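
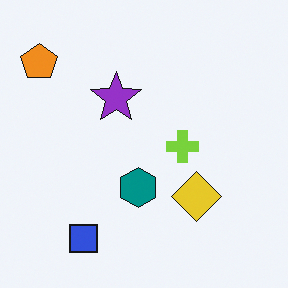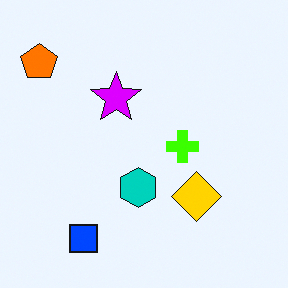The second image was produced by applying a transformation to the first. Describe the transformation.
The second image is the first heavily oversaturated.

All colors are more vivid — a global saturation change.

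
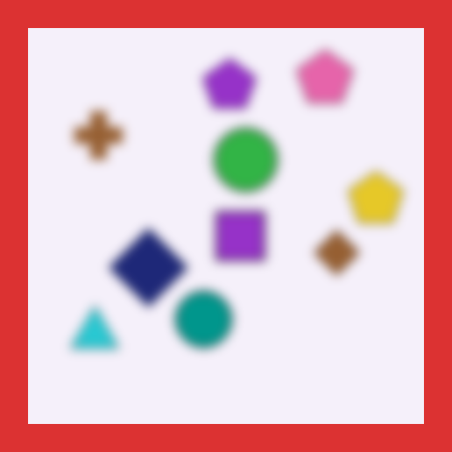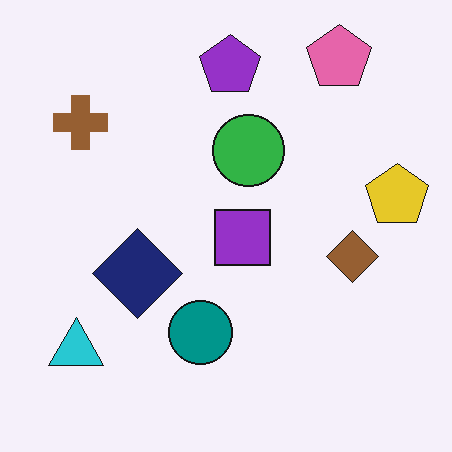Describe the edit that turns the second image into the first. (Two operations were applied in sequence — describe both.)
The transformation is: strongly gaussian-blurred, then framed with a red border.

Shape edges and outlines are uniformly softened across the whole image. A solid red frame runs around the edge of the first image, with the content slightly shrunk inside it.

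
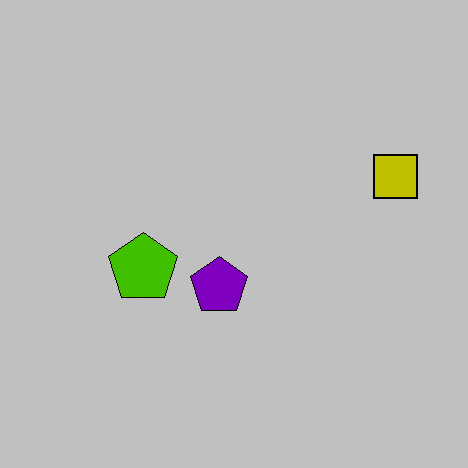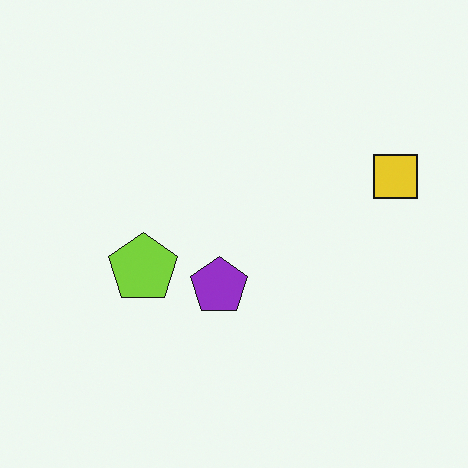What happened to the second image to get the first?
The image was aggressively posterized.

Each flat color has snapped to a coarser quantized level — most visibly, the near-white background has dropped to a flat grey.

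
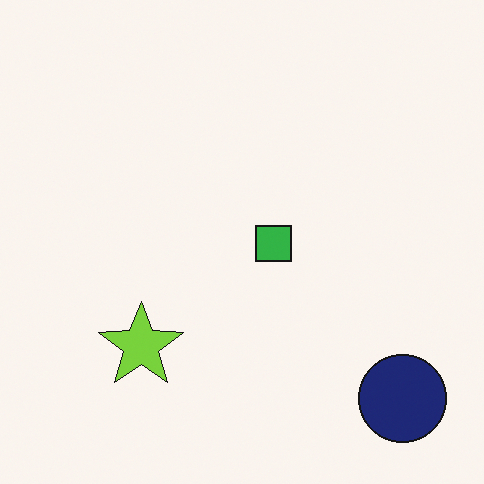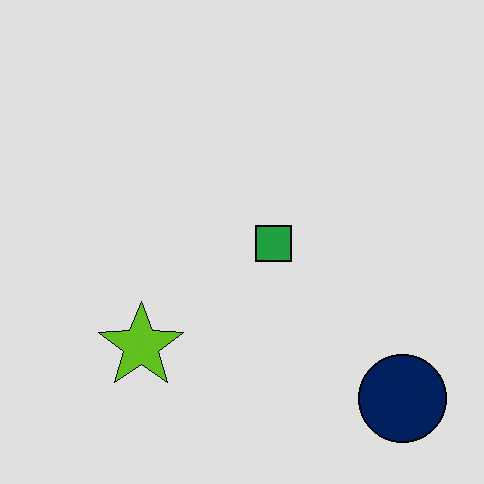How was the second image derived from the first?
The second image is the first moderately posterized.

Each flat color has snapped to a coarser quantized level — most visibly, the near-white background has dropped to a flat grey.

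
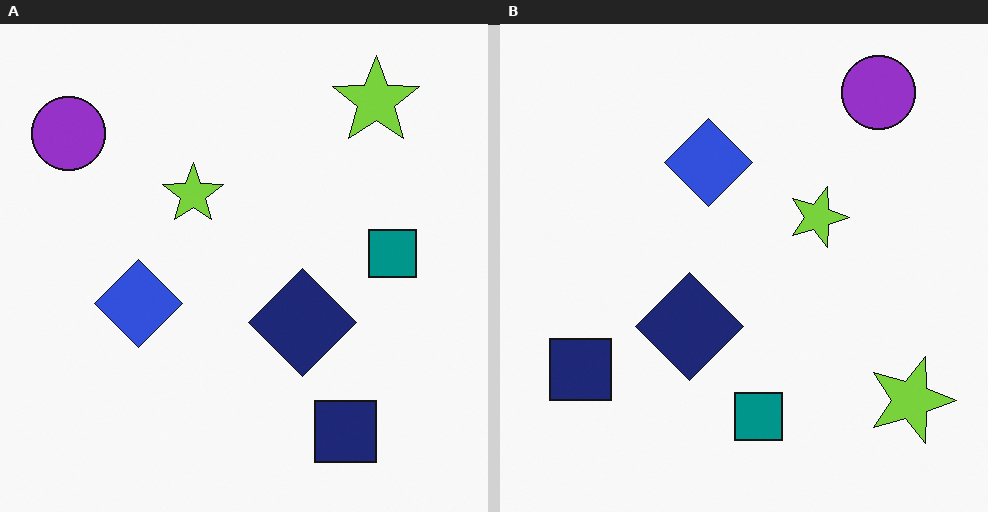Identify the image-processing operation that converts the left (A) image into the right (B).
The image was rotated 90° clockwise.

The purple circle sits in the top-left of the left (A) image and the top-right of the right (B) — consistent with a whole-image 90° clockwise rotation.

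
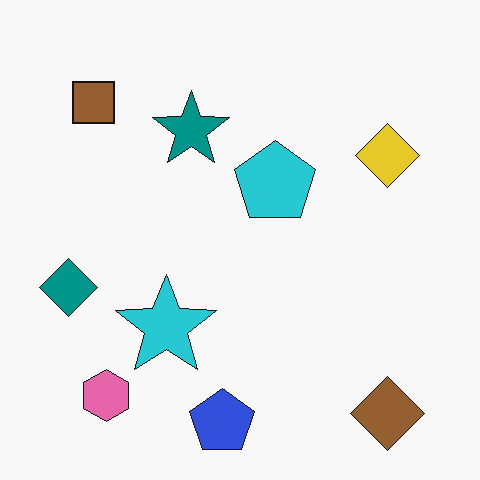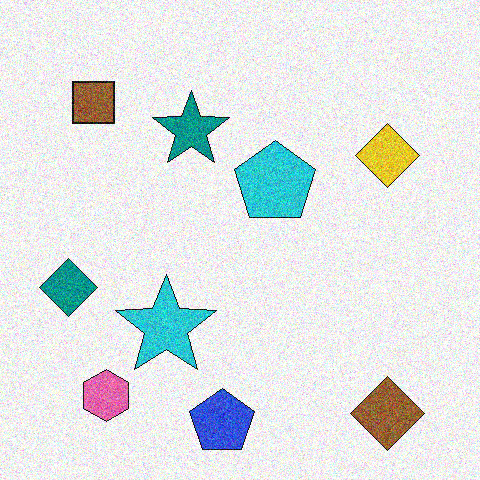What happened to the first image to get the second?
The transformation is: degraded with moderate additive noise.

Random speckle covers the whole image, including the flat background.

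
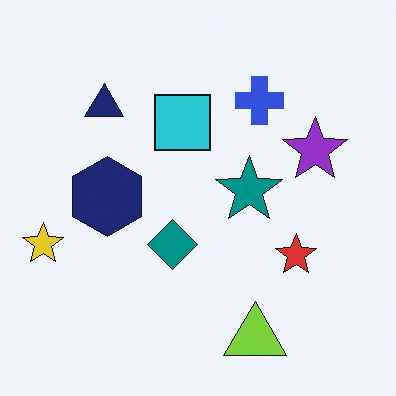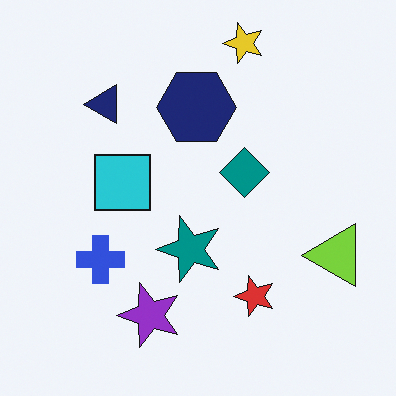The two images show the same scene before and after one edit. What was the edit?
It was transposed (reflected across the top-left ↔ bottom-right diagonal).

Shapes have swapped their row and column positions — what was in the top-right is now in the bottom-left — a diagonal reflection.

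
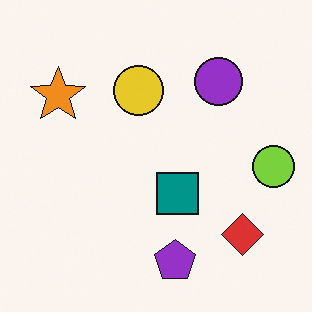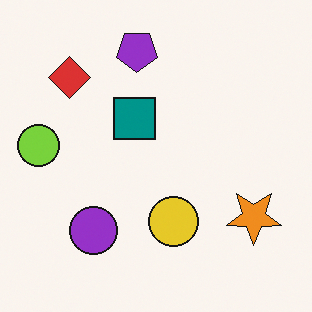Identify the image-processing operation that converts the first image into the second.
The second image is the first rotated 180°.

The lime circle sits in the right of the first image and the left of the second — consistent with a whole-image 180° rotation.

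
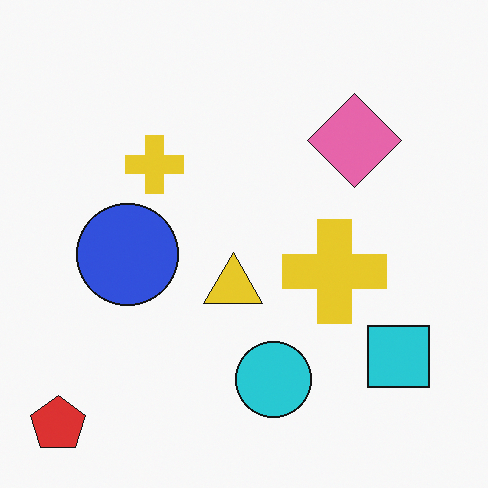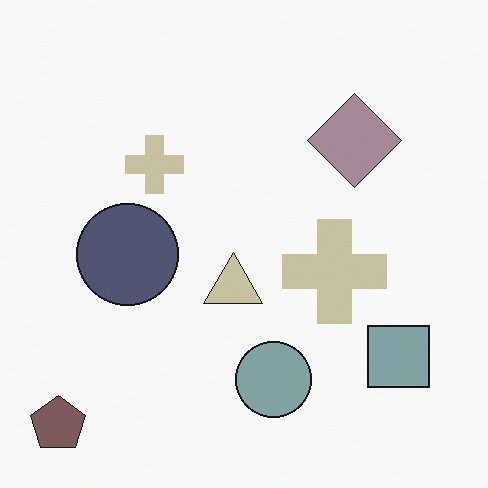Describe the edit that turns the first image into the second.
The second image is the first made much more muted (saturation change).

All colors are more muted and greyish — a global saturation change.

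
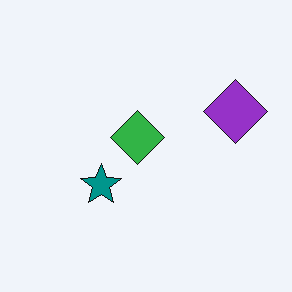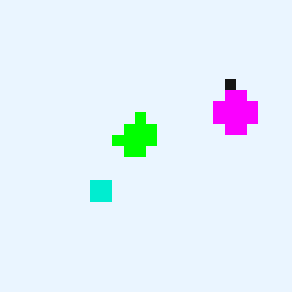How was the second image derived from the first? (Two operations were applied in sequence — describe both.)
This is the original image heavily oversaturated, then heavily pixelated into large blocks.

All colors are more vivid — a global saturation change. Shapes are reduced to large square blocks; fine edges and outlines are lost — a downscale-then-upscale (mosaic) effect.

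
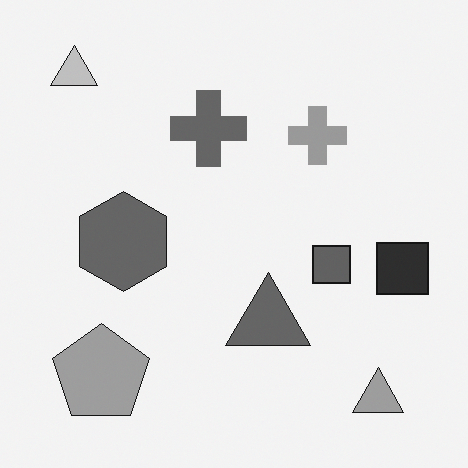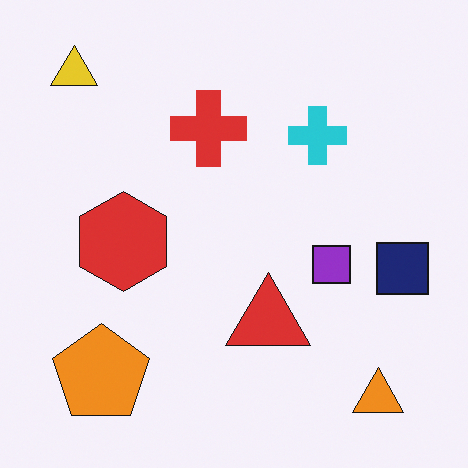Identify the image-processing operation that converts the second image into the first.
The transformation is: converted to grayscale.

All color is removed — every shape is now a shade of grey.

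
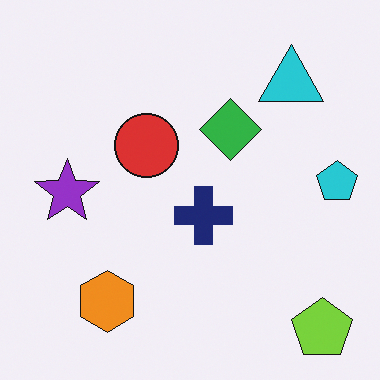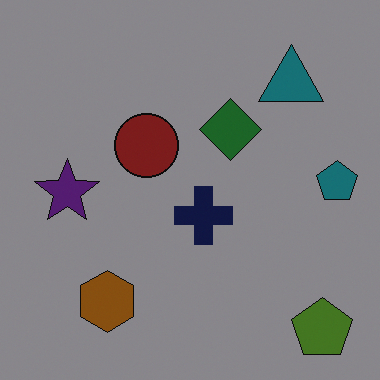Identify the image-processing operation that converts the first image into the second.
It was substantially darkened.

Every pixel — background and shapes alike — is uniformly darkened.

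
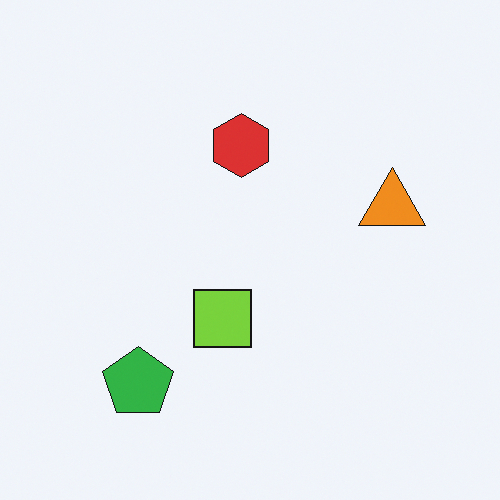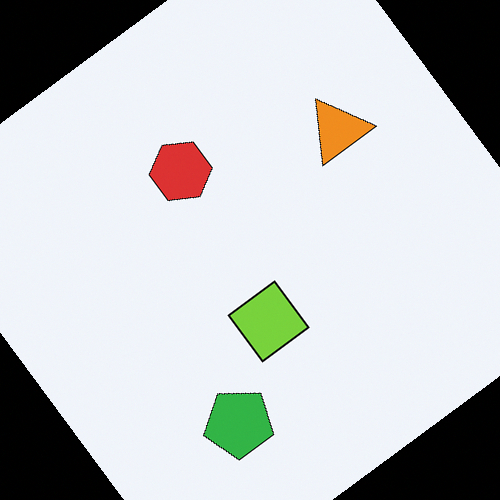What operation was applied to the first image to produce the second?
It was rotated counter-clockwise by a large amount — several tens of degrees.

Every shape is tilted by the same angle and the image corners show triangular fill wedges — a whole-image rotation by a non-right angle.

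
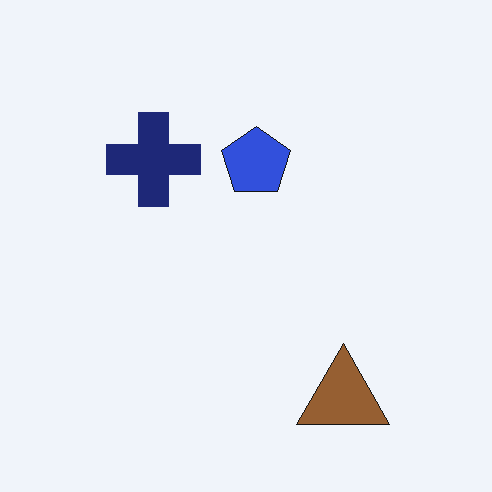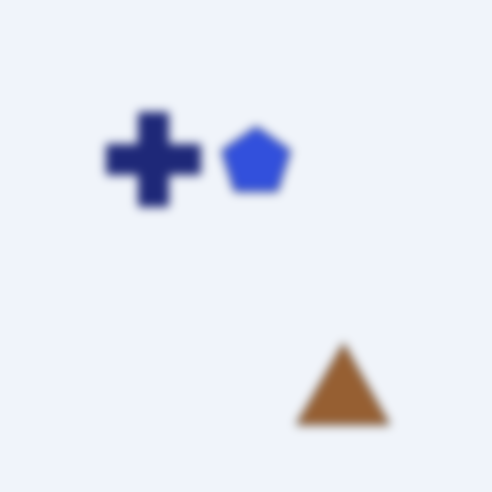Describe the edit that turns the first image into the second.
The second image is the first noticeably gaussian-blurred.

Shape edges and outlines are uniformly softened across the whole image.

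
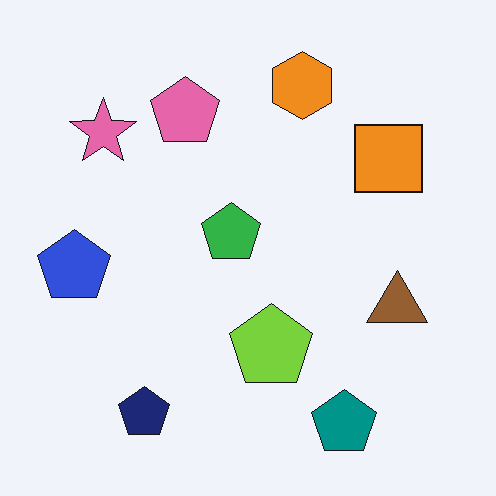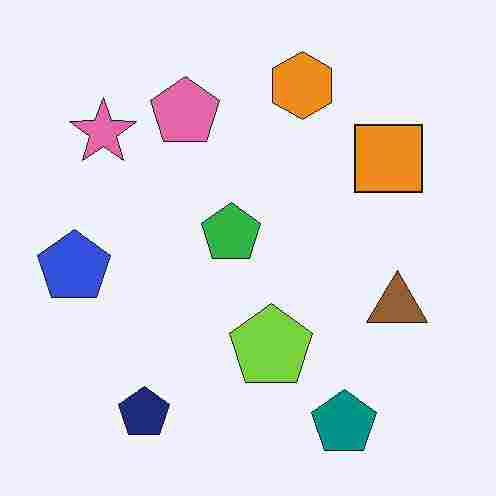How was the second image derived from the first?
This is the original image degraded with heavy JPEG compression.

Blocky 8×8 compression artifacts appear around shape edges and the flat background shows ringing — characteristic JPEG degradation.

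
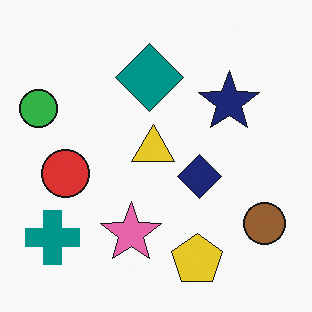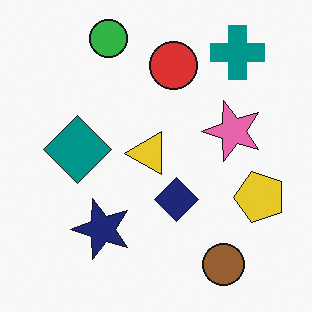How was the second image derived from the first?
The second image is the first transposed (reflected across the top-left ↔ bottom-right diagonal).

Shapes have swapped their row and column positions — what was in the top-right is now in the bottom-left — a diagonal reflection.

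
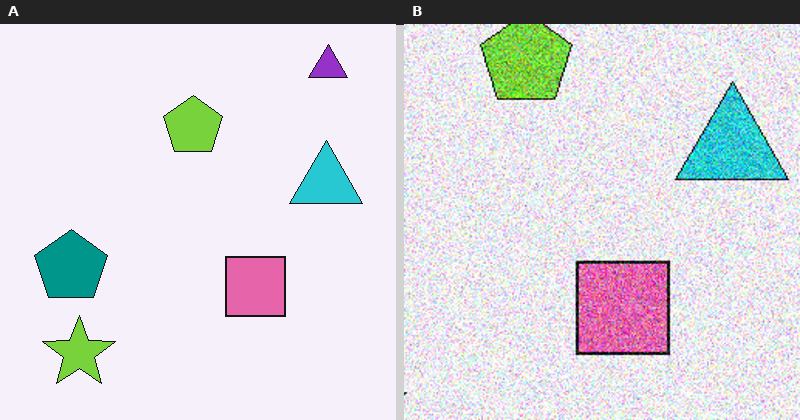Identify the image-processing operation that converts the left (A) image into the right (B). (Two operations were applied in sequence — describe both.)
This is the original image degraded with a thick layer of grain, then cropped to a modestly smaller region and rescaled.

Random speckle covers the whole image, including the flat background. The visible shapes are larger and the field of view is narrower; shapes near the original edges may be partly or wholly outside the frame — a crop-and-rescale.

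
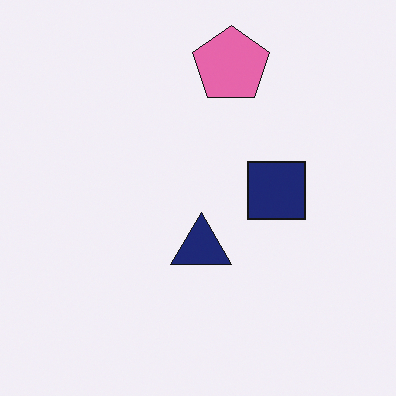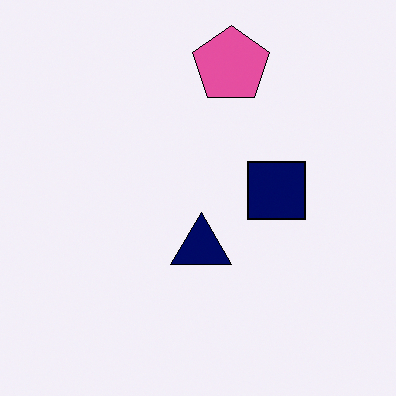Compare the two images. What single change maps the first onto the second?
The second image is the first given slightly increased contrast.

Tones are pushed away from mid-grey across the whole image — a global contrast change.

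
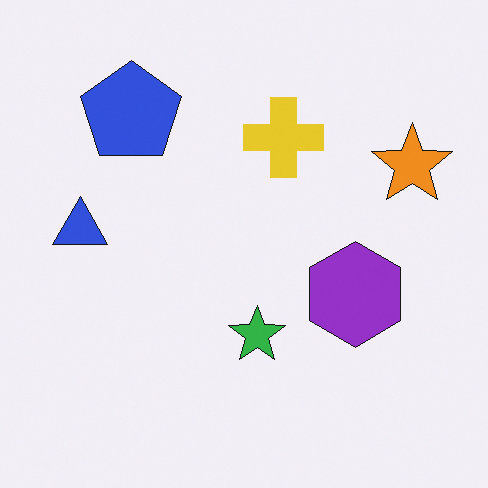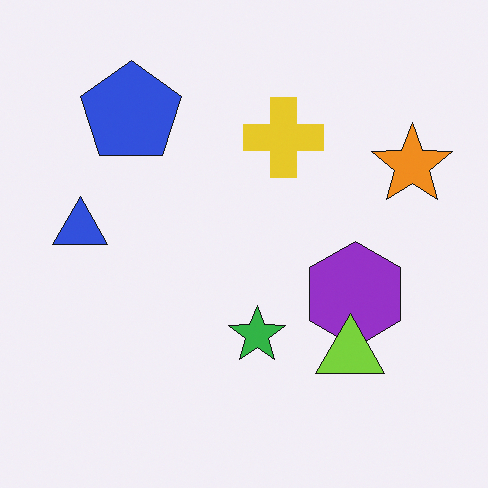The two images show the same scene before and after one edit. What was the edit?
This is the original image overlaid with an additional lime triangle.

A lime triangle appears in the second image that is absent from the first.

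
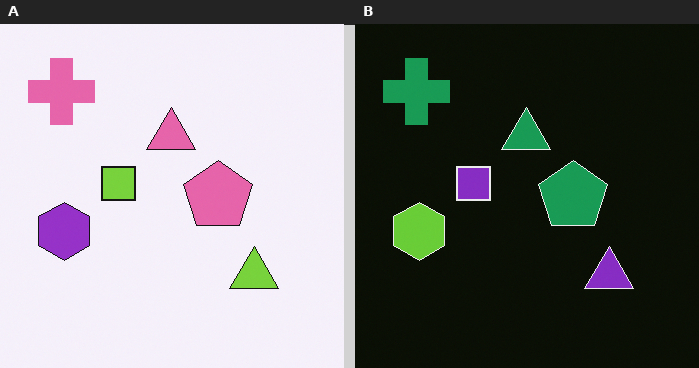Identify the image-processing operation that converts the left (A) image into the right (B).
This is the original image color-inverted (negative).

The light background has become dark and every shape's color is its complement — a photographic negative.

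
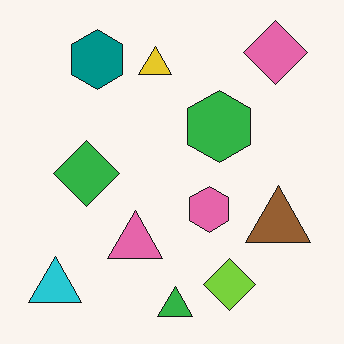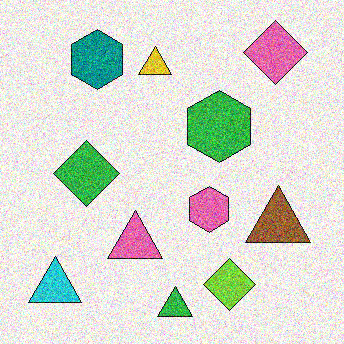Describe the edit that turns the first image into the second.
The second image is the first degraded with a thick layer of grain.

Random speckle covers the whole image, including the flat background.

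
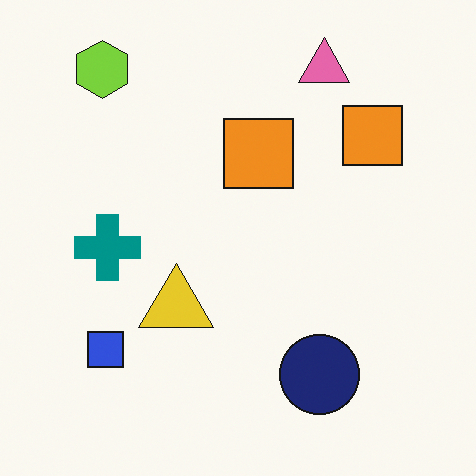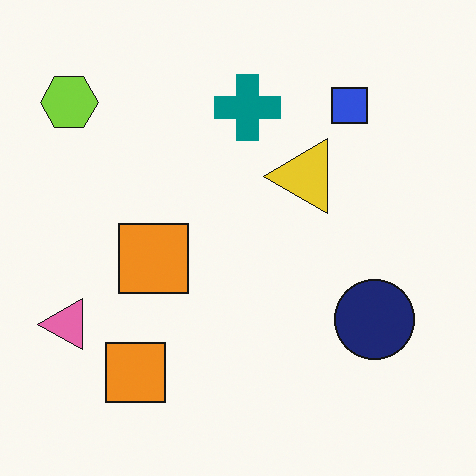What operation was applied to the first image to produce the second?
The transformation is: transposed (reflected across the top-left ↔ bottom-right diagonal).

Shapes have swapped their row and column positions — what was in the top-right is now in the bottom-left — a diagonal reflection.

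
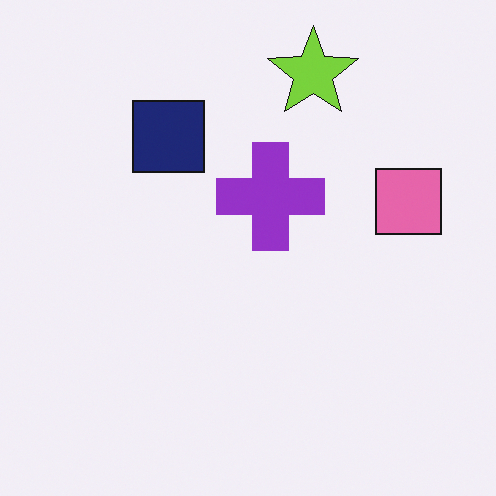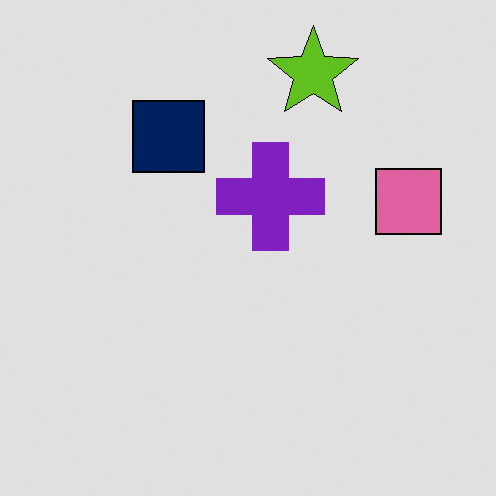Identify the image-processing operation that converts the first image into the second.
Moderately posterized.

Each flat color has snapped to a coarser quantized level — most visibly, the near-white background has dropped to a flat grey.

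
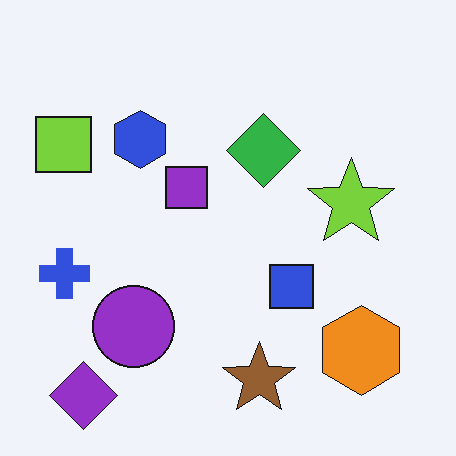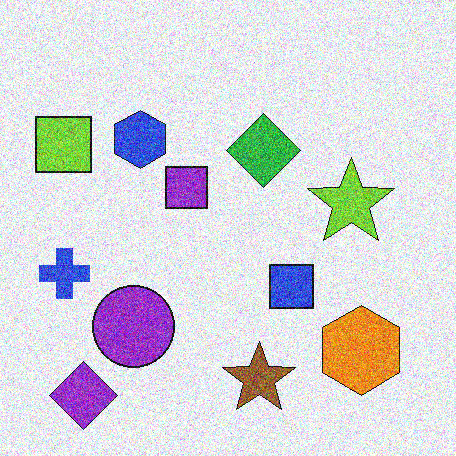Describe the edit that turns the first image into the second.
It was degraded with heavy additive noise.

Random speckle covers the whole image, including the flat background.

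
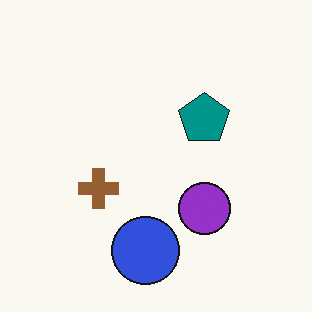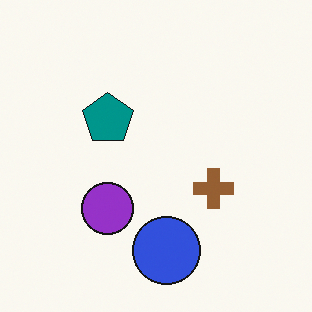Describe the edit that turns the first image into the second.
This is the original image flipped horizontally (left ↔ right).

The brown cross is in the left of the first image and the right of the second — shapes on opposite sides of the vertical midline have swapped in a mirror flip.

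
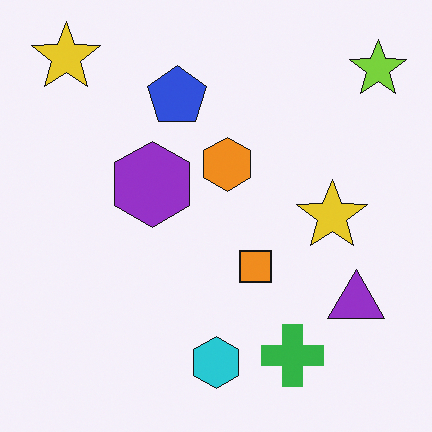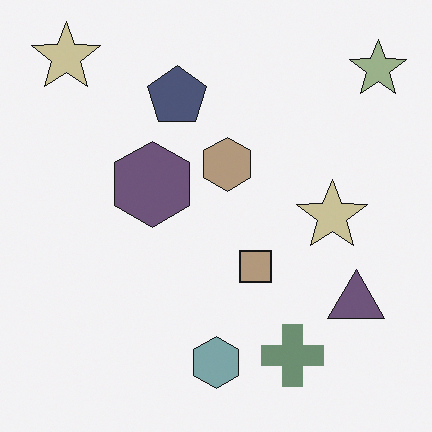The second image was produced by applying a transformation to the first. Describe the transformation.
The image was made much more muted (saturation change).

All colors are more muted and greyish — a global saturation change.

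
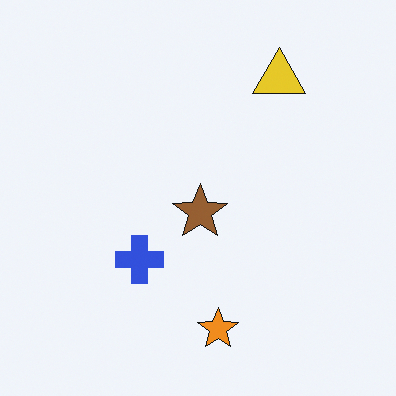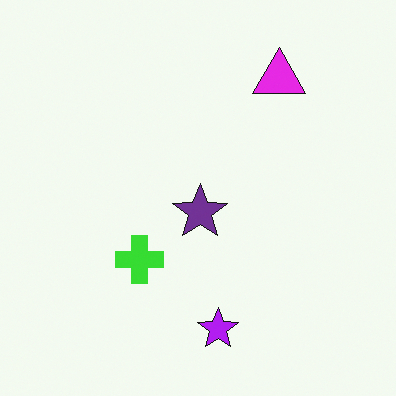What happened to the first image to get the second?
It was hue-shifted through roughly half the color wheel.

Every shape's color has rotated by the same amount around the hue wheel — a uniform hue shift.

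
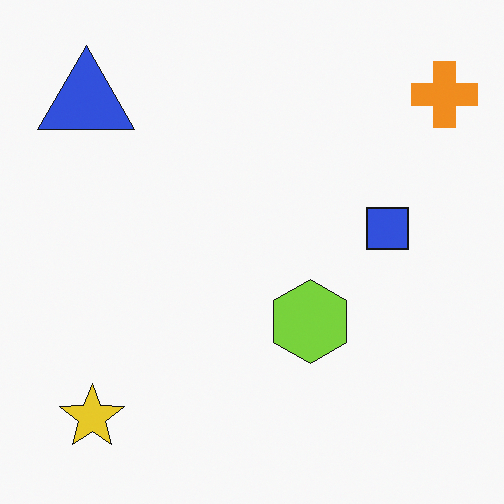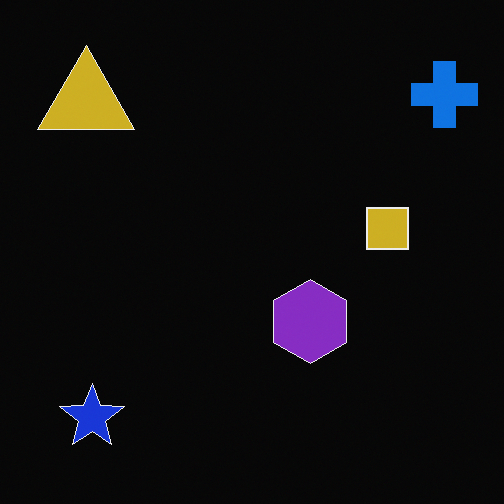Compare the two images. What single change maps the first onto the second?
It was color-inverted (negative).

The light background has become dark and every shape's color is its complement — a photographic negative.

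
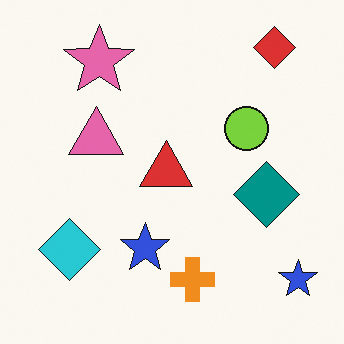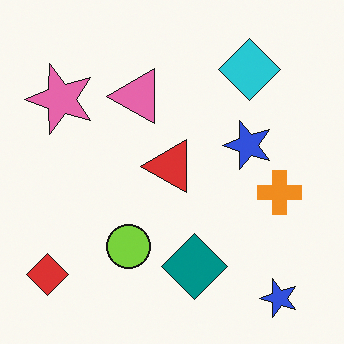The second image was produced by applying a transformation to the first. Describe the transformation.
The transformation is: transposed (reflected across the top-left ↔ bottom-right diagonal).

Shapes have swapped their row and column positions — what was in the top-right is now in the bottom-left — a diagonal reflection.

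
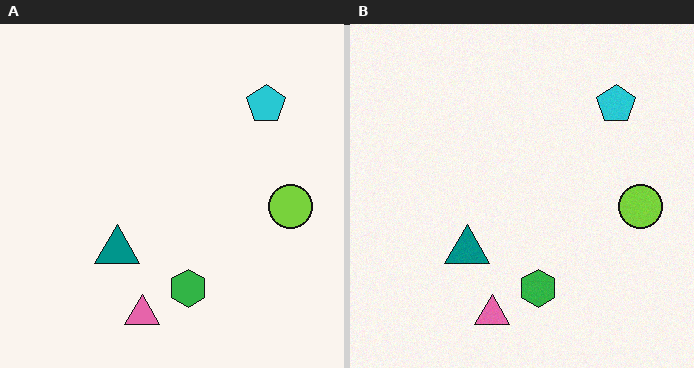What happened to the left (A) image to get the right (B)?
It was degraded with light additive noise.

Random speckle covers the whole image, including the flat background.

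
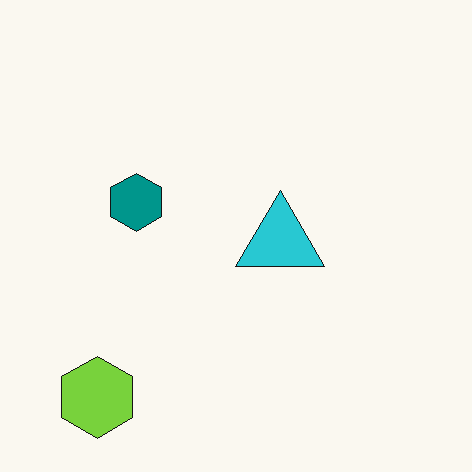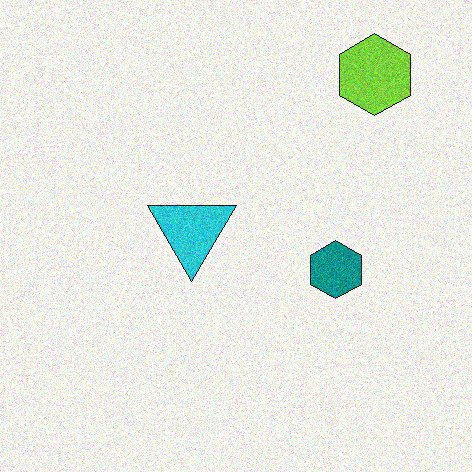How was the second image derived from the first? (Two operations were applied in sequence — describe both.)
The second image is the first rotated 180°, then degraded with visible gaussian noise.

The lime hexagon sits in the bottom-left of the first image and the top-right of the second — consistent with a whole-image 180° rotation. Random speckle covers the whole image, including the flat background.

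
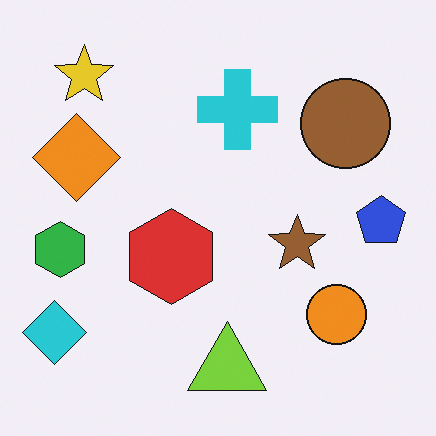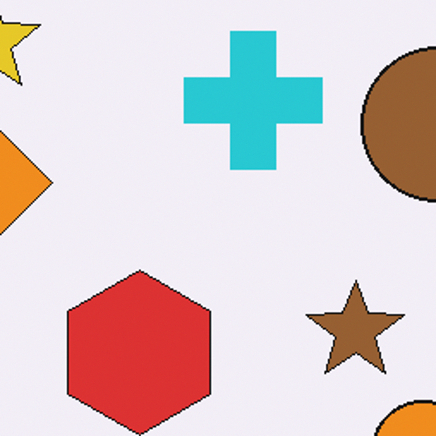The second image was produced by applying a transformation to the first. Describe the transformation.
Cropped to a noticeably smaller region and rescaled.

The visible shapes are larger and the field of view is narrower; shapes near the original edges may be partly or wholly outside the frame — a crop-and-rescale.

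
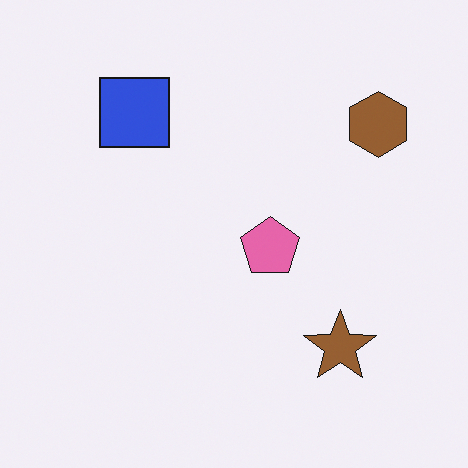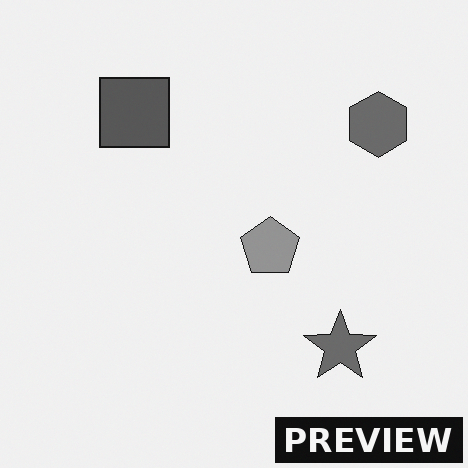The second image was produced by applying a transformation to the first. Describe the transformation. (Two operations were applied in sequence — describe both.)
The second image is the first converted to grayscale, then watermarked with the text "PREVIEW" in the lower-right corner.

All color is removed — every shape is now a shade of grey. A dark label reading "PREVIEW" appears in the lower-right corner.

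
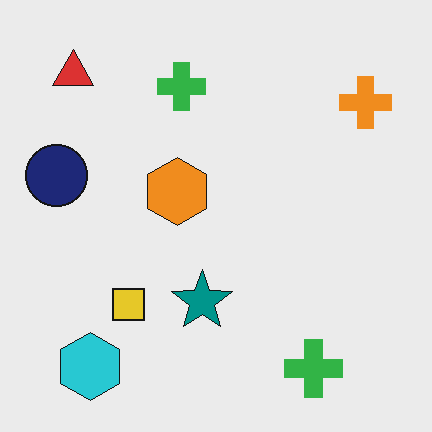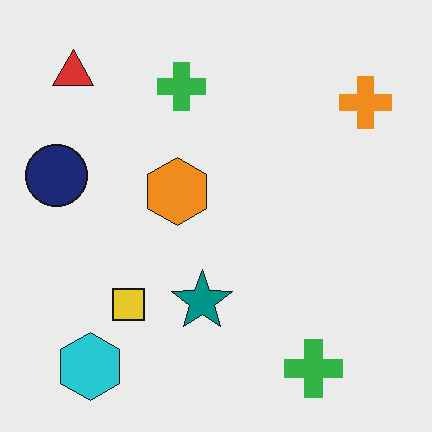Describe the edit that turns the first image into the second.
The second image is the first JPEG-compressed with visible artifacts.

Blocky 8×8 compression artifacts appear around shape edges and the flat background shows ringing — characteristic JPEG degradation.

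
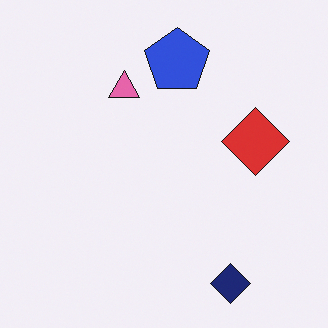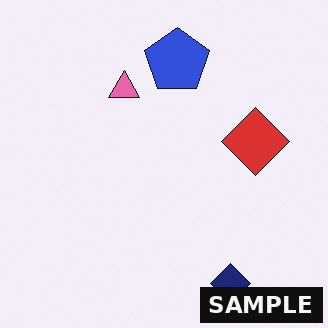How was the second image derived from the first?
The transformation is: watermarked with the text "SAMPLE" in the lower-right corner.

A dark label reading "SAMPLE" appears in the lower-right corner.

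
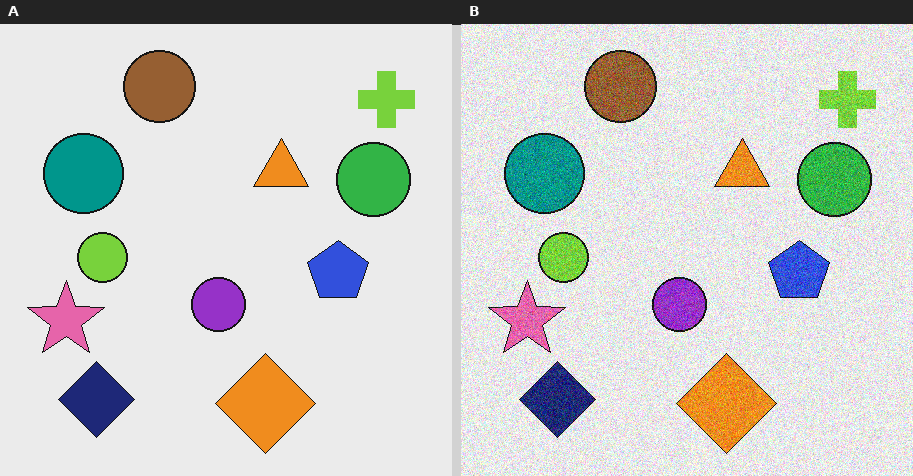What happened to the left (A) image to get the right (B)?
The transformation is: degraded with visible gaussian noise.

Random speckle covers the whole image, including the flat background.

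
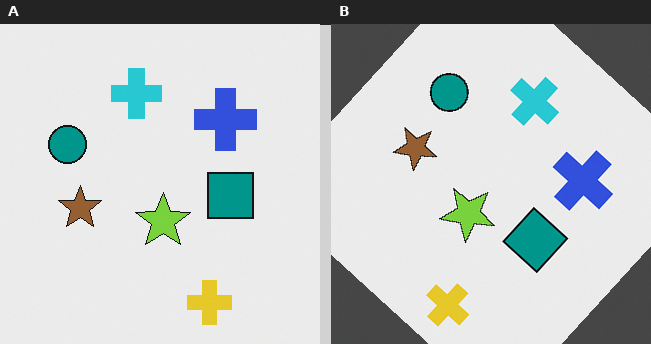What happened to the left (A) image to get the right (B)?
The right (B) image is the left (A) rotated clockwise by a large amount — several tens of degrees.

Every shape is tilted by the same angle and the image corners show triangular fill wedges — a whole-image rotation by a non-right angle.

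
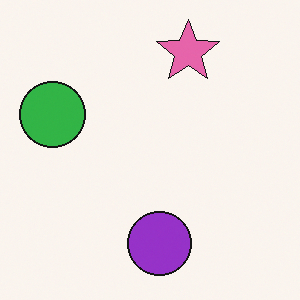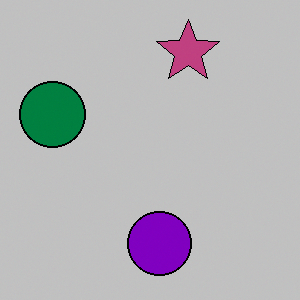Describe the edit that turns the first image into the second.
The image was aggressively posterized.

Each flat color has snapped to a coarser quantized level — most visibly, the near-white background has dropped to a flat grey.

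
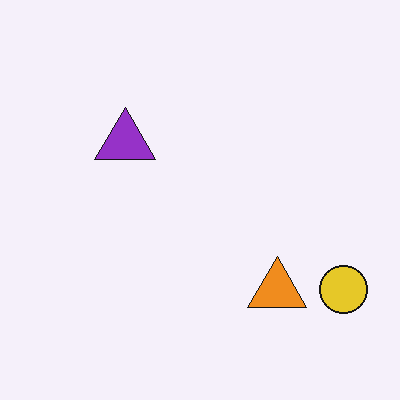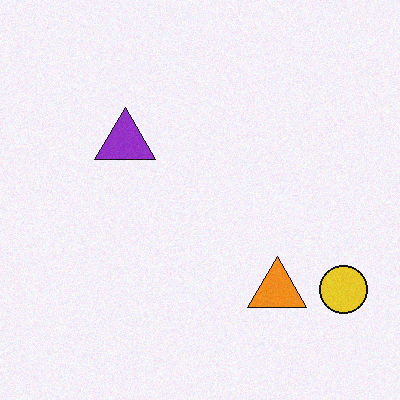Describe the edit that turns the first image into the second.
The image was degraded with light additive noise.

Random speckle covers the whole image, including the flat background.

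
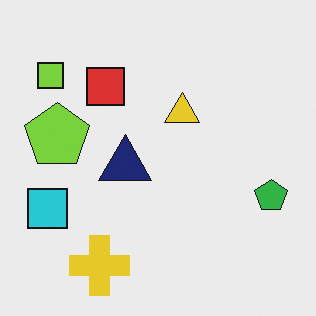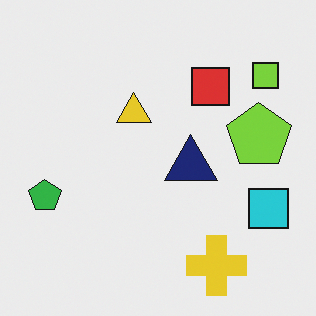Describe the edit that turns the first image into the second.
Flipped horizontally (left ↔ right).

The green pentagon is in the right of the first image and the left of the second — shapes on opposite sides of the vertical midline have swapped in a mirror flip.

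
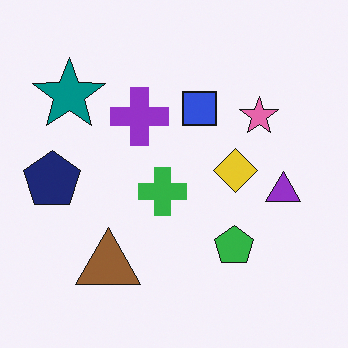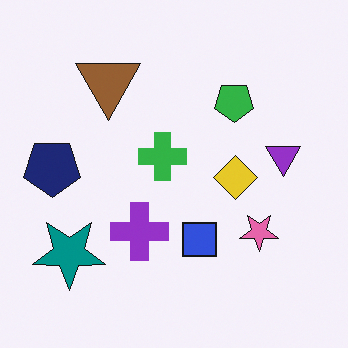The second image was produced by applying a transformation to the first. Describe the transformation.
It was flipped vertically (top ↔ bottom).

The brown triangle is in the bottom-left of the first image and the top-left of the second — shapes on opposite sides of the horizontal midline have swapped in a mirror flip.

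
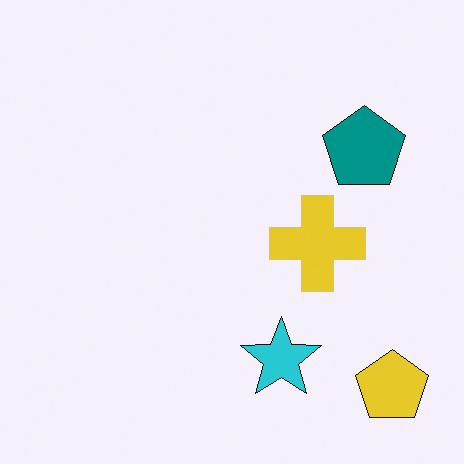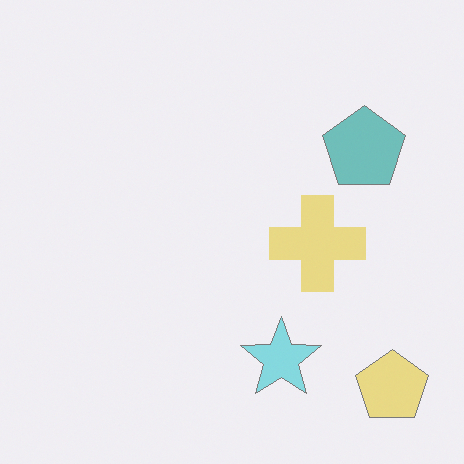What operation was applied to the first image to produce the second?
It was washed out (contrast reduced).

Tones are pushed toward mid-grey across the whole image — a global contrast change.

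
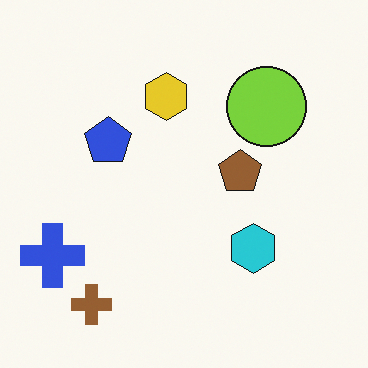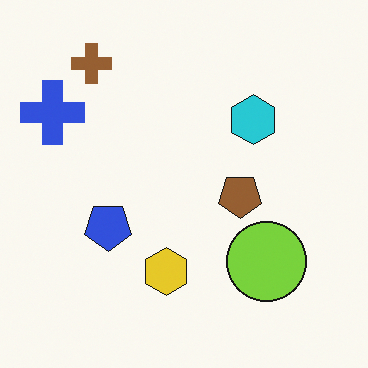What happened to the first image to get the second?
It was flipped vertically (top ↔ bottom).

The brown cross is in the bottom-left of the first image and the top-left of the second — shapes on opposite sides of the horizontal midline have swapped in a mirror flip.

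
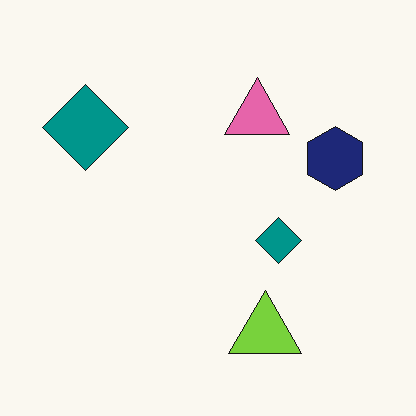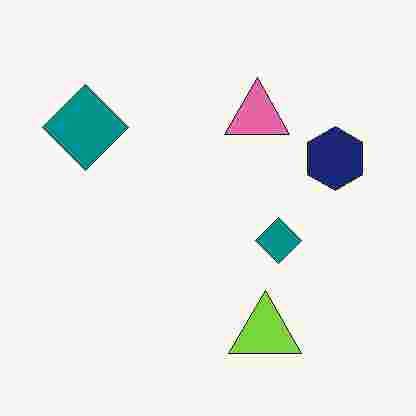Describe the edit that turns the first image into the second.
The image was degraded with heavy JPEG compression.

Blocky 8×8 compression artifacts appear around shape edges and the flat background shows ringing — characteristic JPEG degradation.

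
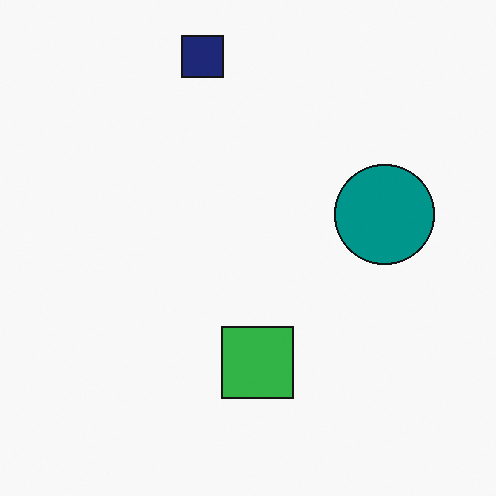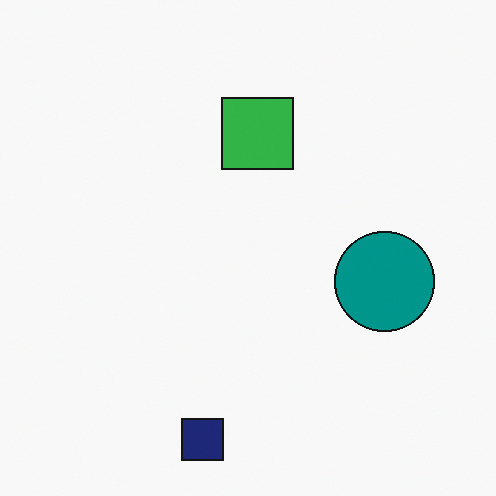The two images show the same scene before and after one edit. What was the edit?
The image was flipped vertically (top ↔ bottom).

The navy square is in the top of the first image and the bottom of the second — shapes on opposite sides of the horizontal midline have swapped in a mirror flip.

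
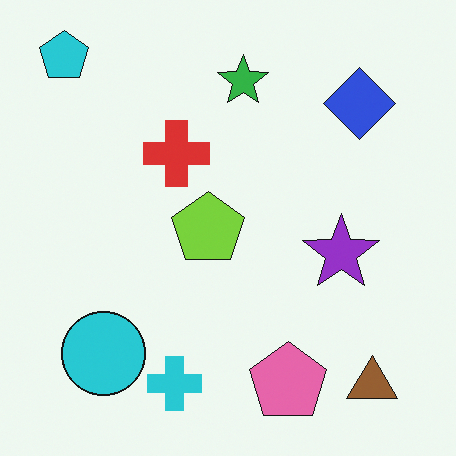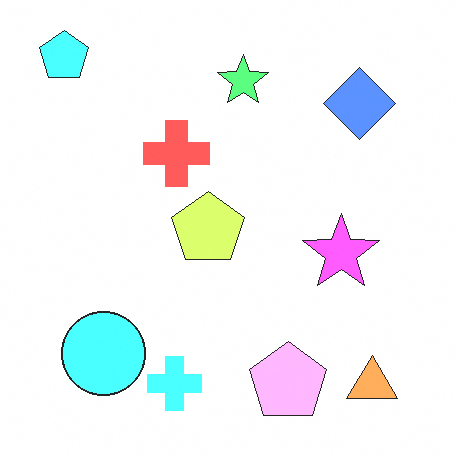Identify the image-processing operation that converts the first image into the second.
Brightened a lot.

Every pixel — background and shapes alike — is uniformly brightened.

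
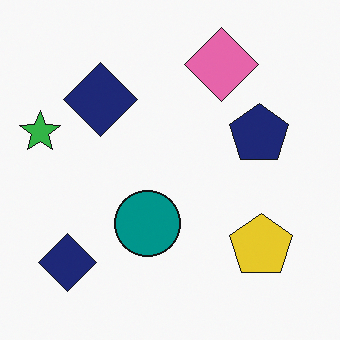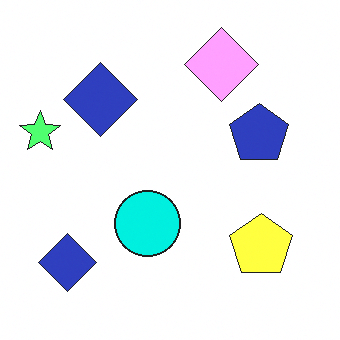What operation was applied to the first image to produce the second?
It was noticeably brightened.

Every pixel — background and shapes alike — is uniformly brightened.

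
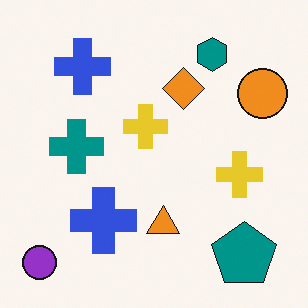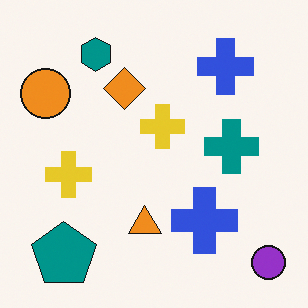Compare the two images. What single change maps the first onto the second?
This is the original image flipped horizontally (left ↔ right).

The purple circle is in the bottom-left of the first image and the bottom-right of the second — shapes on opposite sides of the vertical midline have swapped in a mirror flip.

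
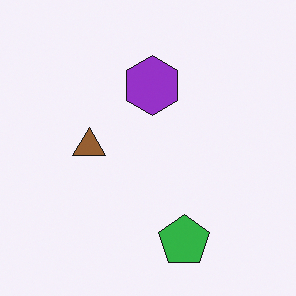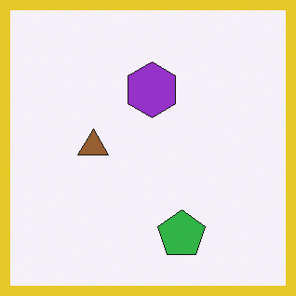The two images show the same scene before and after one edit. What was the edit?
It was framed with a yellow border.

A solid yellow frame runs around the edge of the second image, with the content slightly shrunk inside it.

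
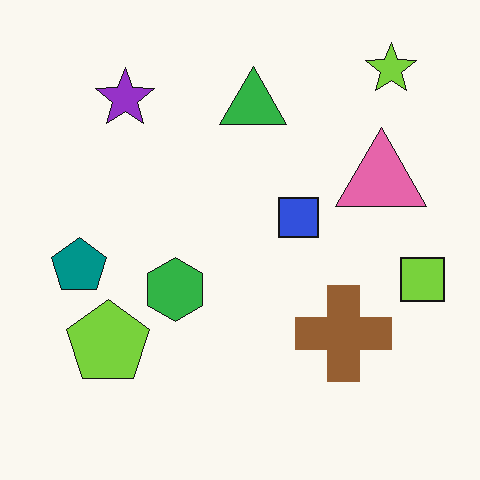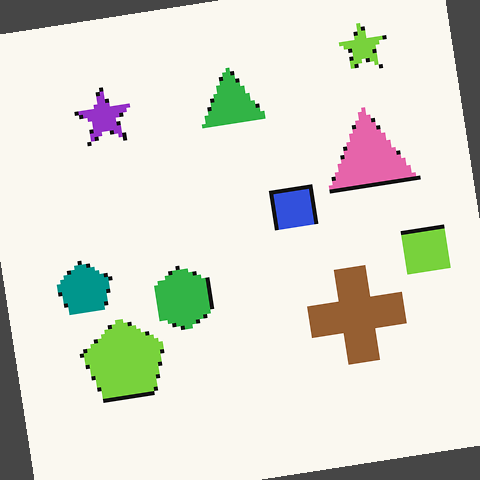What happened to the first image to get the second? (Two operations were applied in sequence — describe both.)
The image was lightly pixelated (a mild mosaic effect), then rotated counter-clockwise by a few degrees.

Shapes are reduced to large square blocks; fine edges and outlines are lost — a downscale-then-upscale (mosaic) effect. Every shape is tilted by the same angle and the image corners show triangular fill wedges — a whole-image rotation by a non-right angle.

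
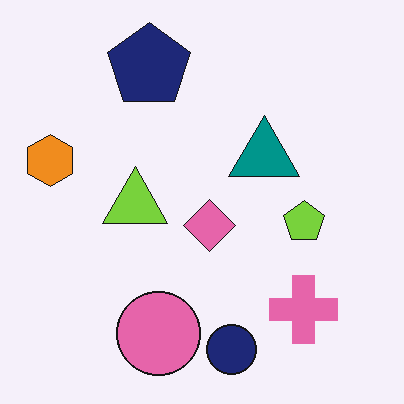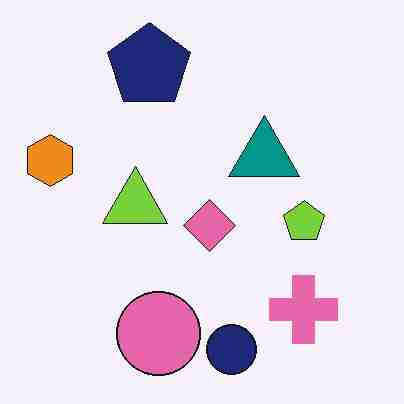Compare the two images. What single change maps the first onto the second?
Heavily JPEG-compressed with obvious blocking artifacts.

Blocky 8×8 compression artifacts appear around shape edges and the flat background shows ringing — characteristic JPEG degradation.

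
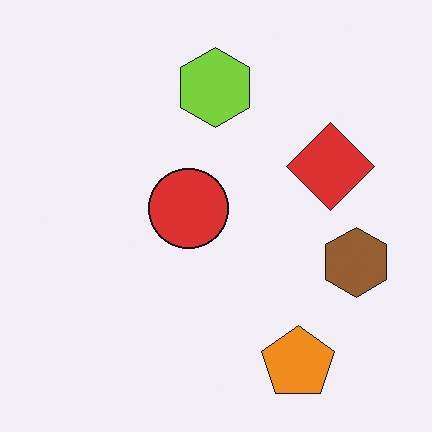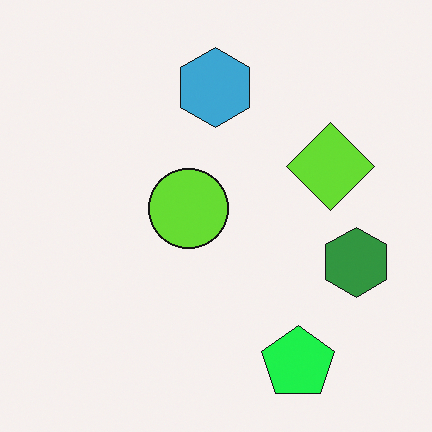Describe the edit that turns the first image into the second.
The transformation is: hue-shifted by a moderate amount.

Every shape's color has rotated by the same amount around the hue wheel — a uniform hue shift.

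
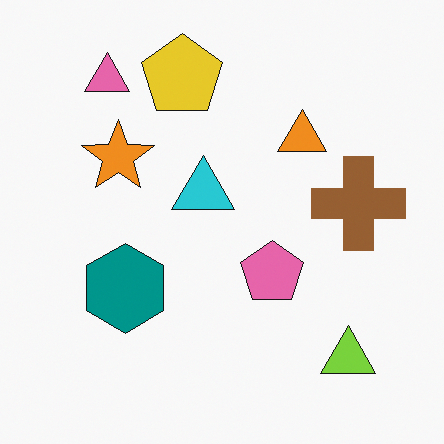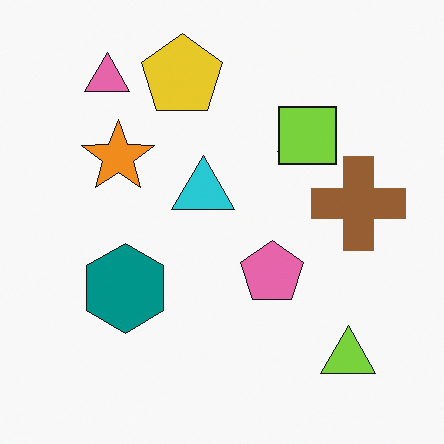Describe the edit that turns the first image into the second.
It was overlaid with an additional lime square.

A lime square appears in the second image that is absent from the first.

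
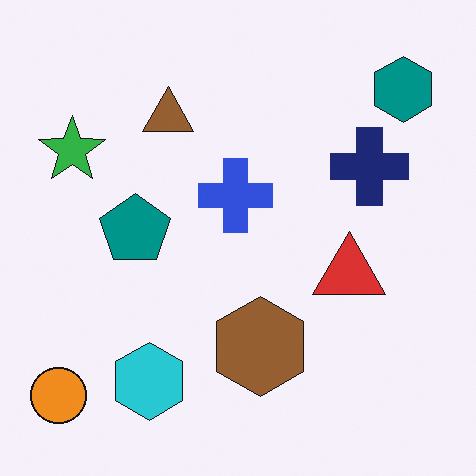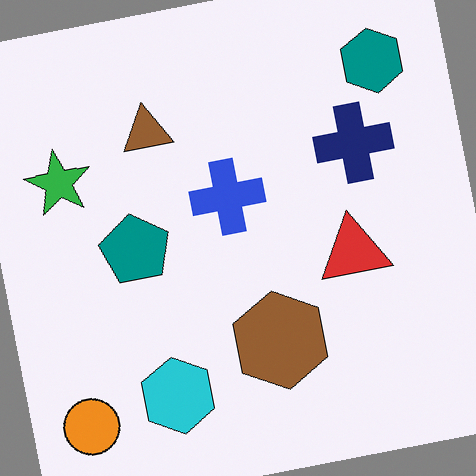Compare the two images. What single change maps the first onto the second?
It was rotated counter-clockwise by a slight angle.

Every shape is tilted by the same angle and the image corners show triangular fill wedges — a whole-image rotation by a non-right angle.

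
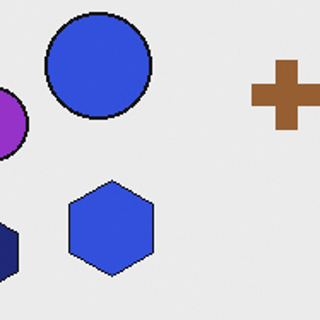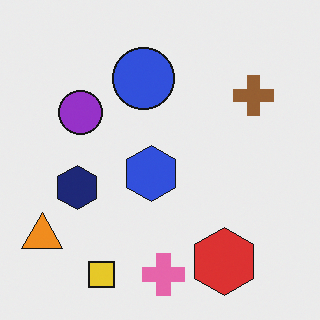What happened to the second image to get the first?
The first image is the second cropped tightly and scaled back up.

The visible shapes are larger and the field of view is narrower; shapes near the original edges may be partly or wholly outside the frame — a crop-and-rescale.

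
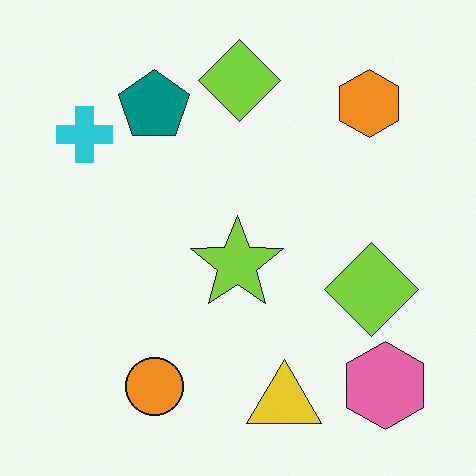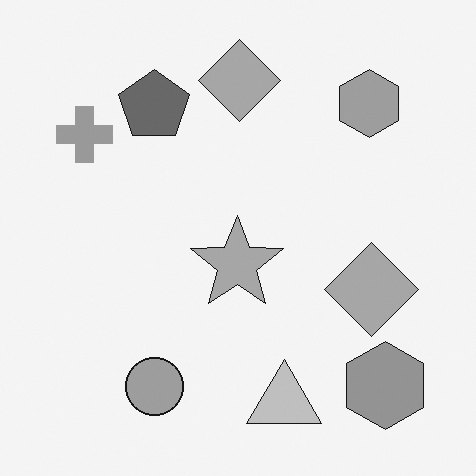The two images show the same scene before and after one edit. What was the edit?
This is the original image converted to grayscale.

All color is removed — every shape is now a shade of grey.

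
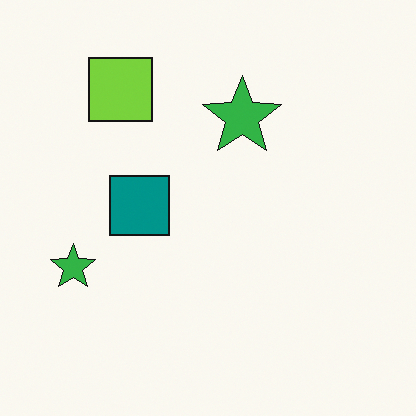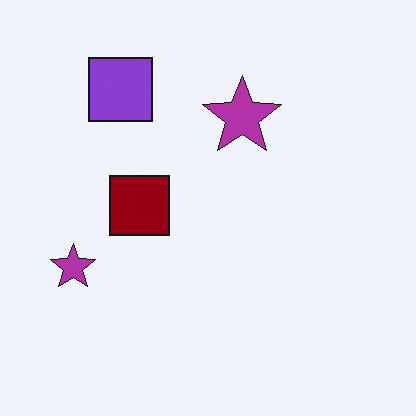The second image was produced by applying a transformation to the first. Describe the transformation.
Hue-shifted by a large amount.

Every shape's color has rotated by the same amount around the hue wheel — a uniform hue shift.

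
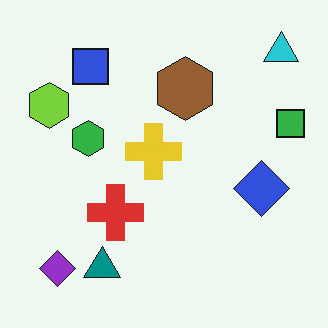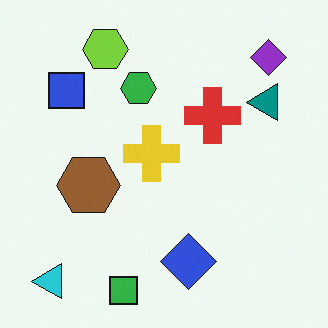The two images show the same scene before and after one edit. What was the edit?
The image was transposed (reflected across the top-left ↔ bottom-right diagonal).

Shapes have swapped their row and column positions — what was in the top-right is now in the bottom-left — a diagonal reflection.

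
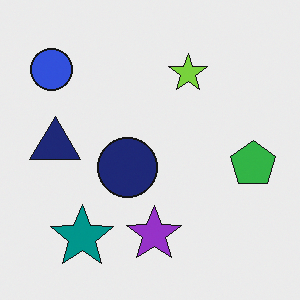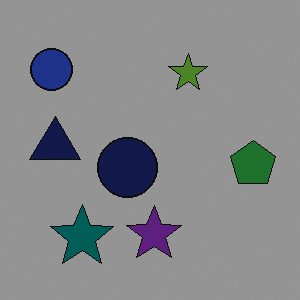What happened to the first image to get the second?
The image was darkened a lot.

Every pixel — background and shapes alike — is uniformly darkened.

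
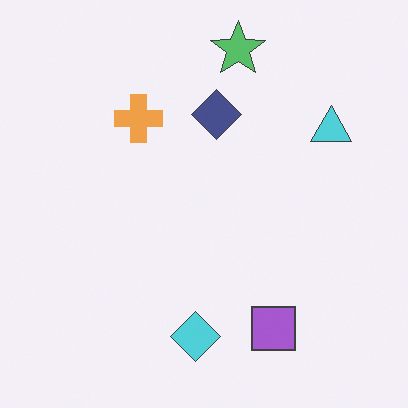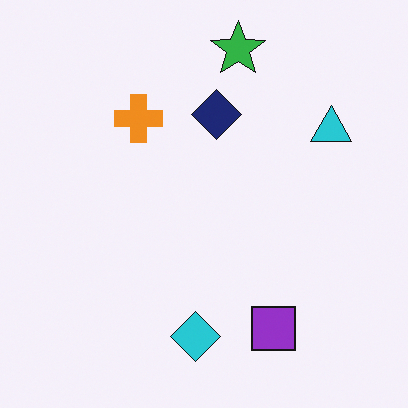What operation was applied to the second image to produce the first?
The image was given slightly reduced contrast.

Tones are pushed toward mid-grey across the whole image — a global contrast change.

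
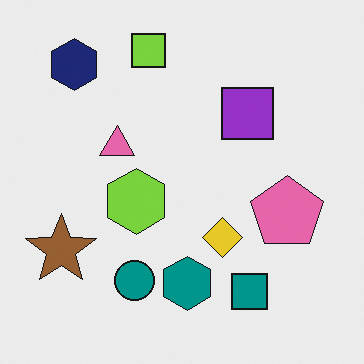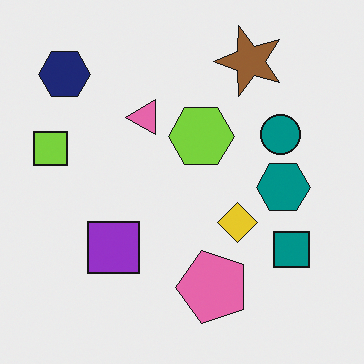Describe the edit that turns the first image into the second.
The transformation is: transposed (reflected across the top-left ↔ bottom-right diagonal).

Shapes have swapped their row and column positions — what was in the top-right is now in the bottom-left — a diagonal reflection.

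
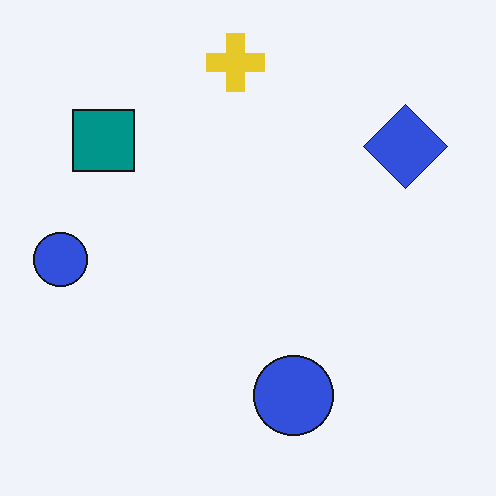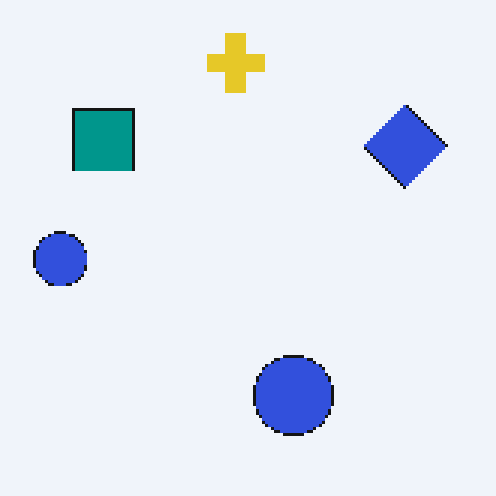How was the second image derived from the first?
It was mildly pixelated.

Shapes are reduced to large square blocks; fine edges and outlines are lost — a downscale-then-upscale (mosaic) effect.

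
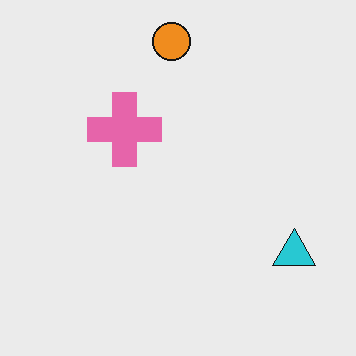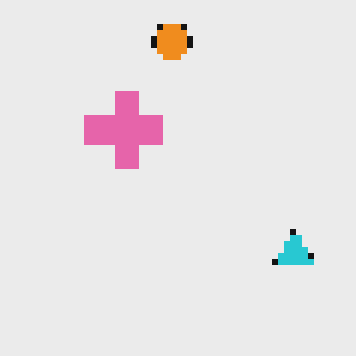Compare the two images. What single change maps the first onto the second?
The second image is the first pixelated into visible square blocks.

Shapes are reduced to large square blocks; fine edges and outlines are lost — a downscale-then-upscale (mosaic) effect.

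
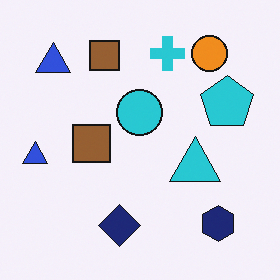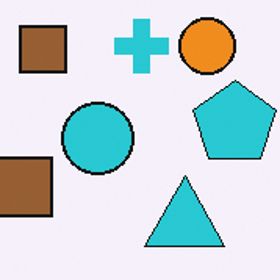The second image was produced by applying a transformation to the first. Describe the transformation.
Cropped to a modestly smaller region and rescaled.

The visible shapes are larger and the field of view is narrower; shapes near the original edges may be partly or wholly outside the frame — a crop-and-rescale.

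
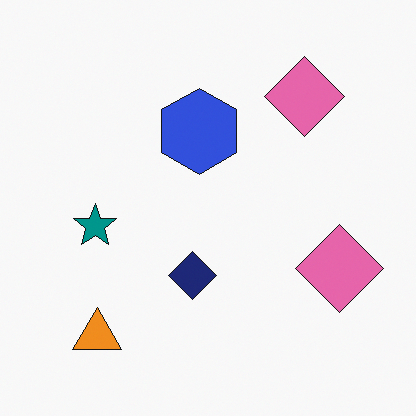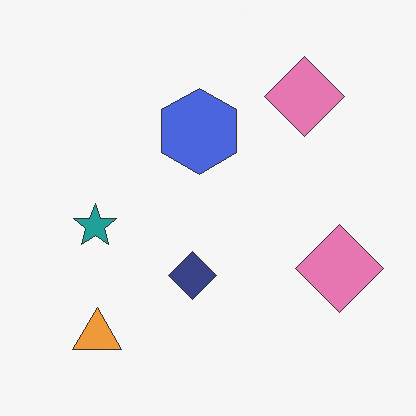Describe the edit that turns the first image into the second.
The image was given slightly reduced contrast.

Tones are pushed toward mid-grey across the whole image — a global contrast change.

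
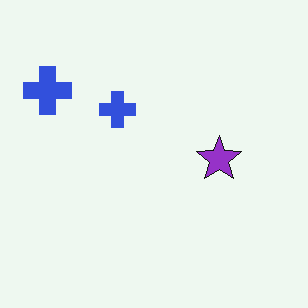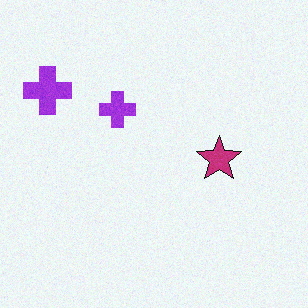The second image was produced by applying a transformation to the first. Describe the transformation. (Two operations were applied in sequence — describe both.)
The transformation is: degraded with light additive noise, then hue-shifted slightly.

Random speckle covers the whole image, including the flat background. Every shape's color has rotated by the same amount around the hue wheel — a uniform hue shift.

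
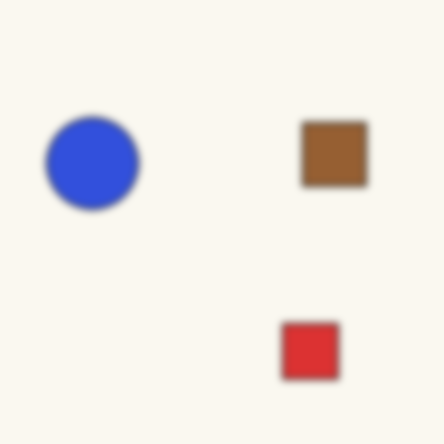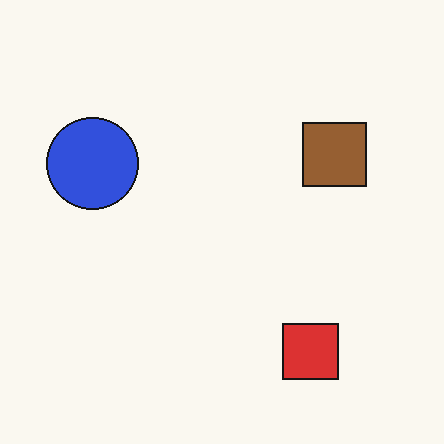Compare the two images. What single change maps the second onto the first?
The image was noticeably gaussian-blurred.

Shape edges and outlines are uniformly softened across the whole image.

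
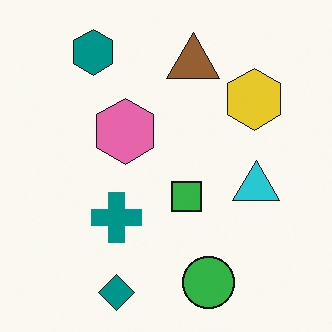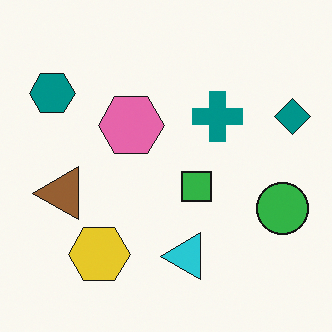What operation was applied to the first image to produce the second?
Transposed (reflected across the top-left ↔ bottom-right diagonal).

Shapes have swapped their row and column positions — what was in the top-right is now in the bottom-left — a diagonal reflection.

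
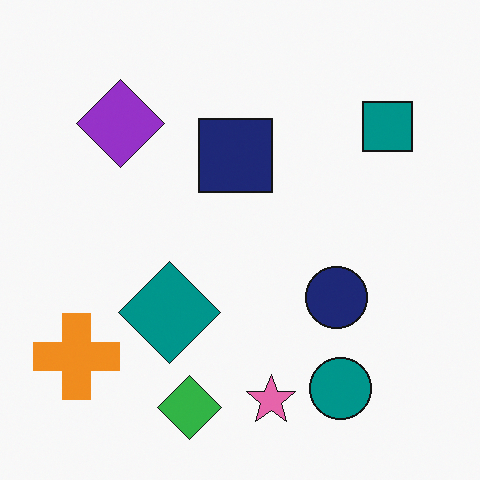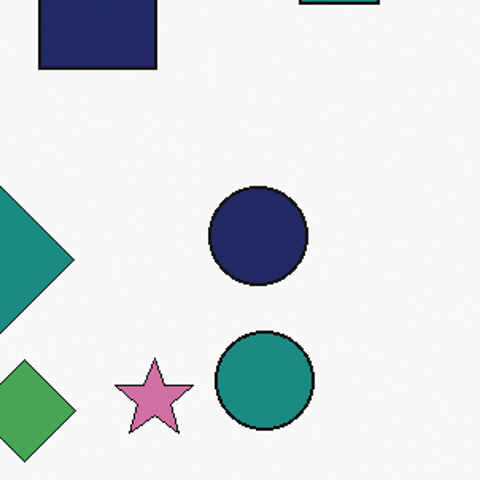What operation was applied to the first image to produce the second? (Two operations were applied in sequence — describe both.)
The image was cropped slightly and scaled back up, then slightly desaturated.

The visible shapes are larger and the field of view is narrower; shapes near the original edges may be partly or wholly outside the frame — a crop-and-rescale. All colors are more muted and greyish — a global saturation change.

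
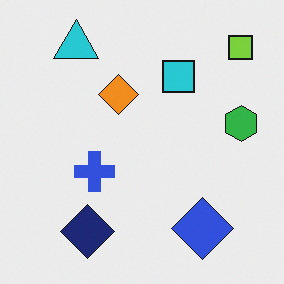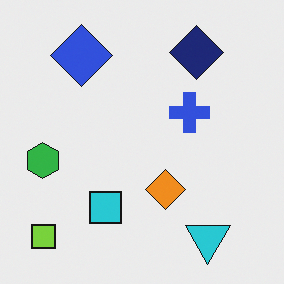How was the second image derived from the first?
It was rotated 180°.

The lime square sits in the top-right of the first image and the bottom-left of the second — consistent with a whole-image 180° rotation.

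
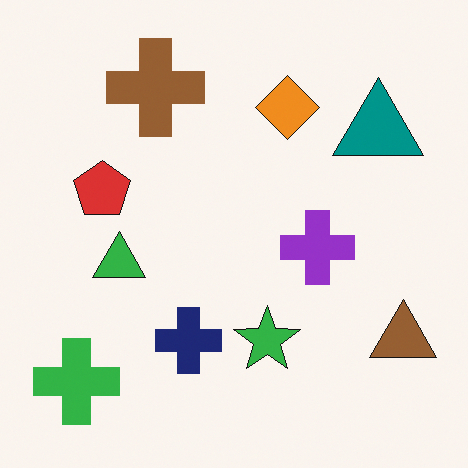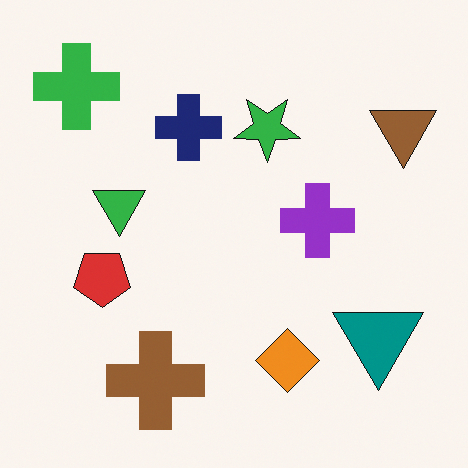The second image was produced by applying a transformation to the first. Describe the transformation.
The transformation is: flipped vertically (top ↔ bottom).

The brown cross is in the top-left of the first image and the bottom-left of the second — shapes on opposite sides of the horizontal midline have swapped in a mirror flip.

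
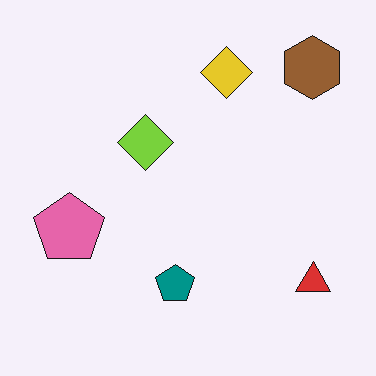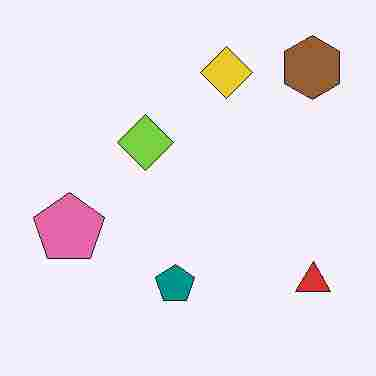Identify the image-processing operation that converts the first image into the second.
This is the original image degraded with heavy JPEG compression.

Blocky 8×8 compression artifacts appear around shape edges and the flat background shows ringing — characteristic JPEG degradation.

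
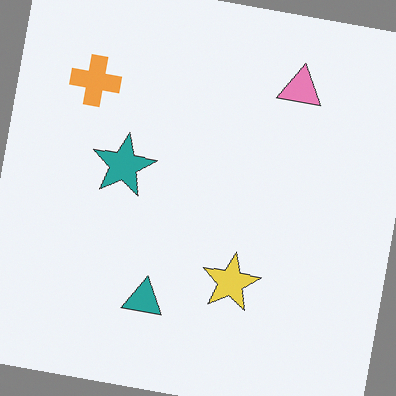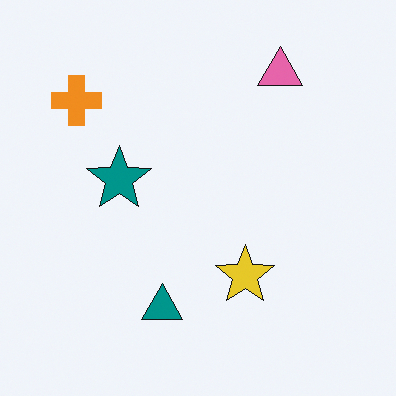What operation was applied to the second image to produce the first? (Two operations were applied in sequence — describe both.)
The image was given slightly reduced contrast, then rotated clockwise by a few degrees.

Tones are pushed toward mid-grey across the whole image — a global contrast change. Every shape is tilted by the same angle and the image corners show triangular fill wedges — a whole-image rotation by a non-right angle.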